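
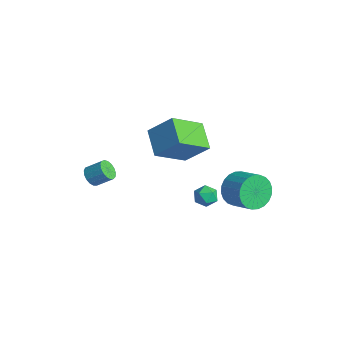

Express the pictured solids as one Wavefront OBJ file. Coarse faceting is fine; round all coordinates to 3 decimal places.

v -3.507 -3.211 -1.211
v -2.995 -3.371 -1.459
v -2.502 -2.728 -0.856
v -3.013 -2.569 -0.609
v -3.083 -3.155 -1.618
v -2.59 -2.512 -1.015
v -3.267 -2.952 -1.684
v -2.774 -2.309 -1.081
v -3.507 -2.808 -1.642
v -3.014 -2.165 -1.039
v -3.746 -2.756 -1.501
v -3.253 -2.114 -0.898
v -3.93 -2.809 -1.294
v -3.437 -2.166 -0.691
v -4.018 -2.954 -1.068
v -3.525 -2.311 -0.465
v -3.988 -3.158 -0.875
v -3.495 -2.515 -0.272
v -3.848 -3.374 -0.759
v -3.355 -2.731 -0.156
v -3.63 -3.553 -0.747
v -3.137 -2.91 -0.144
v -3.383 -3.654 -0.841
v -2.89 -3.011 -0.238
v -3.165 -3.653 -1.02
v -2.672 -3.01 -0.417
v -3.025 -3.551 -1.243
v -2.532 -2.908 -0.64
v 2.134 1.503 0.21
v 2.565 1.043 -0.514
v 3.778 1.297 0.047
v 3.346 1.757 0.77
v 2.553 1.393 -0.647
v 3.766 1.647 -0.086
v 2.477 1.76 -0.649
v 3.69 2.014 -0.088
v 2.349 2.087 -0.521
v 3.562 2.341 0.04
v 2.188 2.326 -0.281
v 3.401 2.58 0.28
v 2.019 2.44 0.033
v 3.232 2.694 0.594
v 1.867 2.411 0.374
v 3.08 2.664 0.935
v 1.756 2.243 0.69
v 2.969 2.497 1.251
v 1.702 1.963 0.933
v 2.915 2.217 1.494
v 1.714 1.613 1.066
v 2.927 1.867 1.627
v 1.79 1.246 1.068
v 3.003 1.5 1.629
v 1.918 0.919 0.94
v 3.131 1.173 1.501
v 2.079 0.68 0.7
v 3.292 0.934 1.261
v 2.248 0.566 0.386
v 3.461 0.82 0.947
v 2.4 0.596 0.045
v 3.613 0.849 0.606
v 2.511 0.763 -0.271
v 3.724 1.017 0.29
v -0.568 1.764 -2.787
v 0.016 1.697 -2.481
v -0.976 0.983 -2.179
v -0.392 0.916 -1.873
v -0.756 1.461 -1.777
v -0.504 1.944 -2.153
v -0.456 0.736 -2.507
v -0.204 1.219 -2.883
v 0.085 1.062 -2.308
v -0.1 1.51 -1.857
v -0.86 1.17 -2.803
v -1.045 1.618 -2.352
v -0.871 0.043 2.424
v -0.741 -1.629 3.569
v -0.066 0.886 3.564
v 0.064 -0.785 4.708
v 0.456 -0.315 1.752
v 0.586 -1.986 2.896
v 1.261 0.529 2.891
v 1.391 -1.143 4.036
f 2 1 5
f 2 5 3
f 3 5 6
f 3 6 4
f 5 1 7
f 5 7 6
f 6 7 8
f 6 8 4
f 7 1 9
f 7 9 8
f 8 9 10
f 8 10 4
f 9 1 11
f 9 11 10
f 10 11 12
f 10 12 4
f 11 1 13
f 11 13 12
f 12 13 14
f 12 14 4
f 13 1 15
f 13 15 14
f 14 15 16
f 14 16 4
f 15 1 17
f 15 17 16
f 16 17 18
f 16 18 4
f 17 1 19
f 17 19 18
f 18 19 20
f 18 20 4
f 19 1 21
f 19 21 20
f 20 21 22
f 20 22 4
f 21 1 23
f 21 23 22
f 22 23 24
f 22 24 4
f 23 1 25
f 23 25 24
f 24 25 26
f 24 26 4
f 25 1 27
f 25 27 26
f 26 27 28
f 26 28 4
f 27 1 2
f 27 2 28
f 28 2 3
f 28 3 4
f 30 29 33
f 30 33 31
f 31 33 34
f 31 34 32
f 33 29 35
f 33 35 34
f 34 35 36
f 34 36 32
f 35 29 37
f 35 37 36
f 36 37 38
f 36 38 32
f 37 29 39
f 37 39 38
f 38 39 40
f 38 40 32
f 39 29 41
f 39 41 40
f 40 41 42
f 40 42 32
f 41 29 43
f 41 43 42
f 42 43 44
f 42 44 32
f 43 29 45
f 43 45 44
f 44 45 46
f 44 46 32
f 45 29 47
f 45 47 46
f 46 47 48
f 46 48 32
f 47 29 49
f 47 49 48
f 48 49 50
f 48 50 32
f 49 29 51
f 49 51 50
f 50 51 52
f 50 52 32
f 51 29 53
f 51 53 52
f 52 53 54
f 52 54 32
f 53 29 55
f 53 55 54
f 54 55 56
f 54 56 32
f 55 29 57
f 55 57 56
f 56 57 58
f 56 58 32
f 57 29 59
f 57 59 58
f 58 59 60
f 58 60 32
f 59 29 61
f 59 61 60
f 60 61 62
f 60 62 32
f 61 29 30
f 61 30 62
f 62 30 31
f 62 31 32
f 63 74 68
f 63 68 64
f 63 64 70
f 63 70 73
f 63 73 74
f 64 68 72
f 68 74 67
f 74 73 65
f 73 70 69
f 70 64 71
f 66 72 67
f 66 67 65
f 66 65 69
f 66 69 71
f 66 71 72
f 67 72 68
f 65 67 74
f 69 65 73
f 71 69 70
f 72 71 64
f 76 78 75
f 79 76 75
f 75 78 77
f 77 79 75
f 76 82 78
f 80 76 79
f 80 82 76
f 78 82 77
f 81 79 77
f 77 82 81
f 81 80 79
f 82 80 81



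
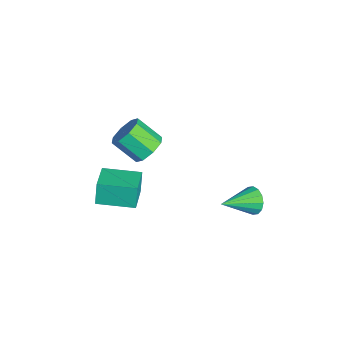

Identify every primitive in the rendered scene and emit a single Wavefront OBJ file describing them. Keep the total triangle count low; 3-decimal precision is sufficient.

v 0.285 4.563 -0.352
v 0.524 4.917 0.252
v 0.895 3.017 0.312
v 0.165 4.811 0.335
v -0.161 4.639 0.233
v -0.368 4.446 -0.025
v -0.4 4.285 -0.371
v -0.248 4.198 -0.712
v 0.046 4.209 -0.957
v 0.405 4.315 -1.039
v 0.732 4.488 -0.937
v 0.939 4.68 -0.679
v 0.971 4.842 -0.333
v 0.819 4.928 0.008
v -1.239 -2.069 0.006
v -1.551 -1.943 1.127
v -0.764 -0.334 -0.056
v -1.076 -0.208 1.065
v 0.216 -2.452 0.455
v -0.096 -2.326 1.576
v 0.691 -0.717 0.393
v 0.379 -0.591 1.514
v -0.835 0.085 3.012
v -0.439 -0.535 2.606
v -1.009 -1.525 3.563
v -1.405 -0.905 3.968
v -0.083 -0.283 3.079
v -0.653 -1.273 4.035
v -0.168 0.184 3.512
v -0.737 -0.806 4.469
v -0.643 0.594 3.652
v -1.213 -0.397 4.609
v -1.231 0.705 3.417
v -1.801 -0.285 4.374
v -1.587 0.453 2.945
v -2.157 -0.537 3.901
v -1.503 -0.014 2.511
v -2.072 -1.004 3.468
v -1.027 -0.423 2.371
v -1.597 -1.414 3.328
f 2 1 4
f 2 4 3
f 4 1 5
f 4 5 3
f 5 1 6
f 5 6 3
f 6 1 7
f 6 7 3
f 7 1 8
f 7 8 3
f 8 1 9
f 8 9 3
f 9 1 10
f 9 10 3
f 10 1 11
f 10 11 3
f 11 1 12
f 11 12 3
f 12 1 13
f 12 13 3
f 13 1 14
f 13 14 3
f 14 1 2
f 14 2 3
f 16 18 15
f 19 16 15
f 15 18 17
f 17 19 15
f 16 22 18
f 20 16 19
f 20 22 16
f 18 22 17
f 21 19 17
f 17 22 21
f 21 20 19
f 22 20 21
f 24 23 27
f 24 27 25
f 25 27 28
f 25 28 26
f 27 23 29
f 27 29 28
f 28 29 30
f 28 30 26
f 29 23 31
f 29 31 30
f 30 31 32
f 30 32 26
f 31 23 33
f 31 33 32
f 32 33 34
f 32 34 26
f 33 23 35
f 33 35 34
f 34 35 36
f 34 36 26
f 35 23 37
f 35 37 36
f 36 37 38
f 36 38 26
f 37 23 39
f 37 39 38
f 38 39 40
f 38 40 26
f 39 23 24
f 39 24 40
f 40 24 25
f 40 25 26



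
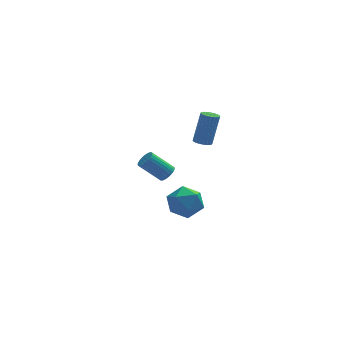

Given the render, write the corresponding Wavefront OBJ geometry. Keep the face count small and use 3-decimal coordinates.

v -2.112 -0.399 0.687
v -1.693 -0.352 1.114
v -2.91 -0.134 2.281
v -3.328 -0.181 1.853
v -1.716 -0.129 1.048
v -2.933 0.09 2.215
v -1.8 0.054 0.927
v -3.017 0.272 2.094
v -1.931 0.167 0.769
v -3.147 0.385 1.936
v -2.089 0.194 0.599
v -3.306 0.412 1.766
v -2.251 0.131 0.442
v -3.468 0.349 1.609
v -2.391 -0.013 0.322
v -3.608 0.205 1.489
v -2.49 -0.216 0.258
v -3.706 0.003 1.425
v -2.53 -0.446 0.259
v -3.747 -0.228 1.426
v -2.507 -0.67 0.325
v -3.724 -0.451 1.492
v -2.423 -0.852 0.446
v -3.64 -0.634 1.613
v -2.293 -0.965 0.604
v -3.509 -0.747 1.771
v -2.134 -0.992 0.774
v -3.351 -0.774 1.941
v -1.972 -0.929 0.931
v -3.189 -0.711 2.098
v -1.832 -0.785 1.051
v -3.049 -0.567 2.218
v -1.734 -0.583 1.115
v -2.95 -0.364 2.282
v -0.059 0.099 2.788
v 0.482 0.023 2.666
v 0.98 0.444 4.609
v 0.439 0.521 4.732
v 0.459 0.236 2.626
v 0.957 0.657 4.569
v 0.357 0.429 2.61
v 0.856 0.85 4.553
v 0.192 0.571 2.622
v 0.69 0.993 4.565
v -0.012 0.642 2.658
v 0.487 1.063 4.602
v -0.222 0.63 2.715
v 0.276 1.051 4.658
v -0.408 0.537 2.783
v 0.09 0.959 4.726
v -0.541 0.378 2.852
v -0.042 0.799 4.795
v -0.6 0.176 2.911
v -0.102 0.597 4.854
v -0.577 -0.037 2.951
v -0.079 0.384 4.894
v -0.476 -0.23 2.967
v 0.023 0.191 4.91
v -0.31 -0.373 2.955
v 0.188 0.049 4.898
v -0.107 -0.443 2.918
v 0.392 -0.022 4.862
v 0.104 -0.431 2.862
v 0.602 -0.01 4.805
v 0.29 -0.339 2.794
v 0.788 0.083 4.737
v 0.422 -0.179 2.725
v 0.921 0.242 4.668
v -0.736 3.519 -3.614
v -0.053 2.875 -4.41
v -1.327 1.825 -2.75
v -0.644 1.181 -3.546
v -0.099 1.876 -2.689
v 0.266 2.922 -3.222
v -1.646 1.778 -3.938
v -1.281 2.824 -4.471
v -0.616 1.799 -4.609
v 0.34 1.859 -3.837
v -1.72 2.841 -3.323
v -0.764 2.901 -2.551
f 2 1 5
f 2 5 3
f 3 5 6
f 3 6 4
f 5 1 7
f 5 7 6
f 6 7 8
f 6 8 4
f 7 1 9
f 7 9 8
f 8 9 10
f 8 10 4
f 9 1 11
f 9 11 10
f 10 11 12
f 10 12 4
f 11 1 13
f 11 13 12
f 12 13 14
f 12 14 4
f 13 1 15
f 13 15 14
f 14 15 16
f 14 16 4
f 15 1 17
f 15 17 16
f 16 17 18
f 16 18 4
f 17 1 19
f 17 19 18
f 18 19 20
f 18 20 4
f 19 1 21
f 19 21 20
f 20 21 22
f 20 22 4
f 21 1 23
f 21 23 22
f 22 23 24
f 22 24 4
f 23 1 25
f 23 25 24
f 24 25 26
f 24 26 4
f 25 1 27
f 25 27 26
f 26 27 28
f 26 28 4
f 27 1 29
f 27 29 28
f 28 29 30
f 28 30 4
f 29 1 31
f 29 31 30
f 30 31 32
f 30 32 4
f 31 1 33
f 31 33 32
f 32 33 34
f 32 34 4
f 33 1 2
f 33 2 34
f 34 2 3
f 34 3 4
f 36 35 39
f 36 39 37
f 37 39 40
f 37 40 38
f 39 35 41
f 39 41 40
f 40 41 42
f 40 42 38
f 41 35 43
f 41 43 42
f 42 43 44
f 42 44 38
f 43 35 45
f 43 45 44
f 44 45 46
f 44 46 38
f 45 35 47
f 45 47 46
f 46 47 48
f 46 48 38
f 47 35 49
f 47 49 48
f 48 49 50
f 48 50 38
f 49 35 51
f 49 51 50
f 50 51 52
f 50 52 38
f 51 35 53
f 51 53 52
f 52 53 54
f 52 54 38
f 53 35 55
f 53 55 54
f 54 55 56
f 54 56 38
f 55 35 57
f 55 57 56
f 56 57 58
f 56 58 38
f 57 35 59
f 57 59 58
f 58 59 60
f 58 60 38
f 59 35 61
f 59 61 60
f 60 61 62
f 60 62 38
f 61 35 63
f 61 63 62
f 62 63 64
f 62 64 38
f 63 35 65
f 63 65 64
f 64 65 66
f 64 66 38
f 65 35 67
f 65 67 66
f 66 67 68
f 66 68 38
f 67 35 36
f 67 36 68
f 68 36 37
f 68 37 38
f 69 80 74
f 69 74 70
f 69 70 76
f 69 76 79
f 69 79 80
f 70 74 78
f 74 80 73
f 80 79 71
f 79 76 75
f 76 70 77
f 72 78 73
f 72 73 71
f 72 71 75
f 72 75 77
f 72 77 78
f 73 78 74
f 71 73 80
f 75 71 79
f 77 75 76
f 78 77 70



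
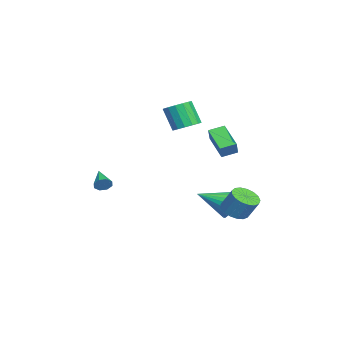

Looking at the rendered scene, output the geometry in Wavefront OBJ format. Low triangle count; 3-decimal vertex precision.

v -1.492 -3.58 -1.884
v -1.265 -3.778 -1.447
v -2.728 -3.88 -1.376
v -1.347 -3.382 -1.414
v -1.514 -3.103 -1.656
v -1.668 -3.103 -2.031
v -1.718 -3.383 -2.32
v -1.636 -3.779 -2.354
v -1.47 -4.058 -2.112
v -1.316 -4.058 -1.737
v -3.09 0.817 1.789
v -2.415 1.106 2.155
v -2.935 0.571 3.536
v -3.61 0.283 3.171
v -2.695 1.425 2.173
v -3.215 0.89 3.555
v -3.08 1.581 2.088
v -3.6 1.046 3.47
v -3.469 1.532 1.923
v -3.988 0.998 3.305
v -3.755 1.292 1.723
v -4.275 0.758 3.104
v -3.864 0.925 1.54
v -4.384 0.39 2.921
v -3.765 0.529 1.424
v -4.285 -0.006 2.805
v -3.485 0.21 1.405
v -4.005 -0.325 2.787
v -3.1 0.054 1.49
v -3.62 -0.481 2.872
v -2.712 0.102 1.655
v -3.231 -0.432 3.037
v -2.425 0.342 1.856
v -2.945 -0.192 3.237
v -2.316 0.71 2.039
v -2.836 0.175 3.42
v -1.073 3.145 -3.127
v -0.497 2.842 -3.833
v -1.007 1.375 -2.313
v -0.221 2.987 -3.541
v -0.114 3.163 -3.167
v -0.196 3.335 -2.785
v -0.452 3.47 -2.47
v -0.831 3.541 -2.286
v -1.258 3.533 -2.269
v -1.648 3.449 -2.421
v -1.924 3.304 -2.714
v -2.032 3.128 -3.088
v -1.949 2.955 -3.47
v -1.693 2.82 -3.784
v -1.314 2.75 -3.968
v -0.887 2.757 -3.985
v 3.281 2.594 2.1
v 2.001 2.01 2.862
v 3.049 3.41 2.335
v 1.769 2.826 3.098
v 3.771 2.514 2.862
v 2.491 1.93 3.625
v 3.539 3.33 3.098
v 2.259 2.746 3.86
v 0.759 3.316 -2.708
v 1.527 3.417 -2.976
v 1.849 3.984 -1.84
v 1.081 3.884 -1.572
v 1.345 3.745 -3.089
v 1.667 4.313 -1.953
v 1.028 3.976 -3.114
v 1.35 4.543 -1.978
v 0.65 4.055 -3.046
v 0.972 4.623 -1.91
v 0.296 3.965 -2.901
v 0.619 4.533 -1.765
v 0.049 3.727 -2.712
v 0.371 4.294 -1.576
v -0.036 3.394 -2.521
v 0.286 3.961 -1.386
v 0.062 3.043 -2.374
v 0.384 3.611 -1.238
v 0.319 2.756 -2.303
v 0.641 3.323 -1.167
v 0.677 2.596 -2.325
v 0.999 3.164 -1.189
v 1.053 2.601 -2.434
v 1.375 3.169 -1.298
v 1.363 2.771 -2.607
v 1.685 3.338 -1.471
v 1.534 3.065 -2.802
v 1.856 3.632 -1.666
f 2 1 4
f 2 4 3
f 4 1 5
f 4 5 3
f 5 1 6
f 5 6 3
f 6 1 7
f 6 7 3
f 7 1 8
f 7 8 3
f 8 1 9
f 8 9 3
f 9 1 10
f 9 10 3
f 10 1 2
f 10 2 3
f 12 11 15
f 12 15 13
f 13 15 16
f 13 16 14
f 15 11 17
f 15 17 16
f 16 17 18
f 16 18 14
f 17 11 19
f 17 19 18
f 18 19 20
f 18 20 14
f 19 11 21
f 19 21 20
f 20 21 22
f 20 22 14
f 21 11 23
f 21 23 22
f 22 23 24
f 22 24 14
f 23 11 25
f 23 25 24
f 24 25 26
f 24 26 14
f 25 11 27
f 25 27 26
f 26 27 28
f 26 28 14
f 27 11 29
f 27 29 28
f 28 29 30
f 28 30 14
f 29 11 31
f 29 31 30
f 30 31 32
f 30 32 14
f 31 11 33
f 31 33 32
f 32 33 34
f 32 34 14
f 33 11 35
f 33 35 34
f 34 35 36
f 34 36 14
f 35 11 12
f 35 12 36
f 36 12 13
f 36 13 14
f 38 37 40
f 38 40 39
f 40 37 41
f 40 41 39
f 41 37 42
f 41 42 39
f 42 37 43
f 42 43 39
f 43 37 44
f 43 44 39
f 44 37 45
f 44 45 39
f 45 37 46
f 45 46 39
f 46 37 47
f 46 47 39
f 47 37 48
f 47 48 39
f 48 37 49
f 48 49 39
f 49 37 50
f 49 50 39
f 50 37 51
f 50 51 39
f 51 37 52
f 51 52 39
f 52 37 38
f 52 38 39
f 54 56 53
f 57 54 53
f 53 56 55
f 55 57 53
f 54 60 56
f 58 54 57
f 58 60 54
f 56 60 55
f 59 57 55
f 55 60 59
f 59 58 57
f 60 58 59
f 62 61 65
f 62 65 63
f 63 65 66
f 63 66 64
f 65 61 67
f 65 67 66
f 66 67 68
f 66 68 64
f 67 61 69
f 67 69 68
f 68 69 70
f 68 70 64
f 69 61 71
f 69 71 70
f 70 71 72
f 70 72 64
f 71 61 73
f 71 73 72
f 72 73 74
f 72 74 64
f 73 61 75
f 73 75 74
f 74 75 76
f 74 76 64
f 75 61 77
f 75 77 76
f 76 77 78
f 76 78 64
f 77 61 79
f 77 79 78
f 78 79 80
f 78 80 64
f 79 61 81
f 79 81 80
f 80 81 82
f 80 82 64
f 81 61 83
f 81 83 82
f 82 83 84
f 82 84 64
f 83 61 85
f 83 85 84
f 84 85 86
f 84 86 64
f 85 61 87
f 85 87 86
f 86 87 88
f 86 88 64
f 87 61 62
f 87 62 88
f 88 62 63
f 88 63 64



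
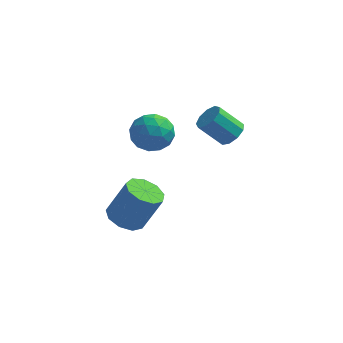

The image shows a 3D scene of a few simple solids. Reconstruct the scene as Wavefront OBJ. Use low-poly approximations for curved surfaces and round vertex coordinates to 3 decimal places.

v -0.207 1.738 -1.405
v 0.248 1.238 -0.493
v -1.648 0.602 -1.307
v -1.193 0.102 -0.395
v -1.58 1.168 -0.325
v -0.689 1.87 -0.386
v -0.711 -0.03 -1.414
v 0.18 0.672 -1.475
v -0.063 0.146 -0.499
v -0.6 0.886 0.175
v -0.8 0.954 -1.975
v -1.337 1.694 -1.301
v 0.147 1.588 -0.958
v -1.547 0.252 -0.842
v -1.775 0.879 -0.801
v -1.507 0.585 -0.265
v -0.404 1.959 -0.895
v -0.136 1.665 -0.358
v -1.211 1.624 -0.26
v -1.264 0.175 -1.442
v -0.996 -0.119 -0.905
v 0.107 1.255 -1.535
v 0.375 0.961 -0.999
v -0.189 0.216 -1.54
v 0.232 0.652 -0.425
v -0.615 -0.015 -0.367
v -0.332 -0.093 -0.966
v 0.192 0.319 -1.002
v -0.084 1.087 -0.029
v -0.931 0.419 0.029
v -1.158 1.046 0.07
v -0.635 1.458 0.034
v -0.266 0.445 -0.032
v -0.469 1.421 -1.829
v -1.316 0.753 -1.771
v -0.765 0.382 -1.834
v -0.242 0.794 -1.87
v -0.785 1.855 -1.433
v -1.632 1.188 -1.375
v -1.592 1.521 -0.798
v -1.068 1.933 -0.834
v -1.134 1.395 -1.768
v -1.014 -4.007 -2.999
v -0.514 -4.828 -3.129
v 0.375 -4.573 -1.31
v -0.126 -3.753 -1.181
v -0.171 -4.313 -3.368
v 0.718 -4.058 -1.55
v -0.223 -3.655 -3.435
v 0.666 -3.4 -1.617
v -0.645 -3.162 -3.298
v 0.243 -2.907 -1.479
v -1.24 -3.064 -3.021
v -0.352 -2.81 -1.202
v -1.729 -3.408 -2.734
v -0.841 -3.153 -0.915
v -1.884 -4.032 -2.571
v -0.996 -3.778 -0.752
v -1.632 -4.645 -2.608
v -0.743 -4.39 -0.79
v -1.091 -4.959 -2.829
v -0.202 -4.704 -1.01
v 2.929 1.958 -1.308
v 3.425 2.276 -0.797
v 2.288 2.159 0.379
v 1.791 1.842 -0.132
v 3.139 2.658 -1.035
v 2.002 2.541 0.141
v 2.755 2.713 -1.401
v 1.618 2.596 -0.225
v 2.452 2.415 -1.724
v 1.315 2.298 -0.548
v 2.372 1.903 -1.852
v 1.235 1.786 -0.676
v 2.553 1.417 -1.725
v 1.415 1.3 -0.549
v 2.909 1.185 -1.404
v 1.772 1.068 -0.228
v 3.275 1.314 -1.037
v 2.137 1.197 0.139
v 3.478 1.745 -0.797
v 2.341 1.628 0.378
f 1 38 17
f 38 12 41
f 17 41 6
f 38 41 17
f 1 17 13
f 17 6 18
f 13 18 2
f 17 18 13
f 1 13 22
f 13 2 23
f 22 23 8
f 13 23 22
f 1 22 34
f 22 8 37
f 34 37 11
f 22 37 34
f 1 34 38
f 34 11 42
f 38 42 12
f 34 42 38
f 2 18 29
f 18 6 32
f 29 32 10
f 18 32 29
f 6 41 19
f 41 12 40
f 19 40 5
f 41 40 19
f 12 42 39
f 42 11 35
f 39 35 3
f 42 35 39
f 11 37 36
f 37 8 24
f 36 24 7
f 37 24 36
f 8 23 28
f 23 2 25
f 28 25 9
f 23 25 28
f 4 30 16
f 30 10 31
f 16 31 5
f 30 31 16
f 4 16 14
f 16 5 15
f 14 15 3
f 16 15 14
f 4 14 21
f 14 3 20
f 21 20 7
f 14 20 21
f 4 21 26
f 21 7 27
f 26 27 9
f 21 27 26
f 4 26 30
f 26 9 33
f 30 33 10
f 26 33 30
f 5 31 19
f 31 10 32
f 19 32 6
f 31 32 19
f 3 15 39
f 15 5 40
f 39 40 12
f 15 40 39
f 7 20 36
f 20 3 35
f 36 35 11
f 20 35 36
f 9 27 28
f 27 7 24
f 28 24 8
f 27 24 28
f 10 33 29
f 33 9 25
f 29 25 2
f 33 25 29
f 44 43 47
f 44 47 45
f 45 47 48
f 45 48 46
f 47 43 49
f 47 49 48
f 48 49 50
f 48 50 46
f 49 43 51
f 49 51 50
f 50 51 52
f 50 52 46
f 51 43 53
f 51 53 52
f 52 53 54
f 52 54 46
f 53 43 55
f 53 55 54
f 54 55 56
f 54 56 46
f 55 43 57
f 55 57 56
f 56 57 58
f 56 58 46
f 57 43 59
f 57 59 58
f 58 59 60
f 58 60 46
f 59 43 61
f 59 61 60
f 60 61 62
f 60 62 46
f 61 43 44
f 61 44 62
f 62 44 45
f 62 45 46
f 64 63 67
f 64 67 65
f 65 67 68
f 65 68 66
f 67 63 69
f 67 69 68
f 68 69 70
f 68 70 66
f 69 63 71
f 69 71 70
f 70 71 72
f 70 72 66
f 71 63 73
f 71 73 72
f 72 73 74
f 72 74 66
f 73 63 75
f 73 75 74
f 74 75 76
f 74 76 66
f 75 63 77
f 75 77 76
f 76 77 78
f 76 78 66
f 77 63 79
f 77 79 78
f 78 79 80
f 78 80 66
f 79 63 81
f 79 81 80
f 80 81 82
f 80 82 66
f 81 63 64
f 81 64 82
f 82 64 65
f 82 65 66



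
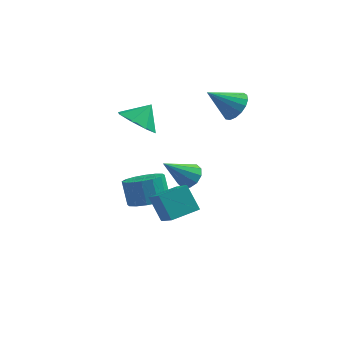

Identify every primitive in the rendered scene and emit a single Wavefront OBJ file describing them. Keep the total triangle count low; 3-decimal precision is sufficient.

v -0.02 -1.222 -2
v 0.378 -1.735 -1.969
v -0.98 -1.898 -0.84
v 0.506 -1.462 -1.704
v 0.434 -1.097 -1.552
v 0.187 -0.78 -1.571
v -0.138 -0.632 -1.754
v -0.419 -0.71 -2.031
v -0.547 -0.983 -2.296
v -0.474 -1.348 -2.448
v -0.228 -1.664 -2.429
v 0.098 -1.812 -2.246
v -2.093 -1.655 1.318
v -1.559 -2.398 1.534
v -1.607 -1.085 2.082
v -1.259 -1.981 1.031
v -1.447 -1.372 0.696
v -2.013 -0.93 0.726
v -2.626 -0.912 1.102
v -2.927 -1.33 1.605
v -2.738 -1.938 1.94
v -2.172 -2.381 1.91
v -1.817 -0.765 -4.236
v -0.949 -0.569 -4.047
v -1.294 -0.059 -2.994
v -2.163 -0.255 -3.184
v -1.11 -0.194 -4.282
v -1.456 0.316 -3.229
v -1.461 0.028 -4.504
v -1.806 0.539 -3.451
v -1.907 0.038 -4.655
v -2.252 0.548 -3.602
v -2.329 -0.168 -4.694
v -2.674 0.343 -3.641
v -2.614 -0.534 -4.61
v -2.959 -0.023 -3.557
v -2.686 -0.961 -4.426
v -3.031 -0.451 -3.373
v -2.524 -1.336 -4.191
v -2.87 -0.826 -3.138
v -2.174 -1.559 -3.969
v -2.519 -1.048 -2.916
v -1.728 -1.568 -3.818
v -2.073 -1.058 -2.765
v -1.306 -1.363 -3.779
v -1.651 -0.852 -2.726
v -1.021 -0.997 -3.863
v -1.366 -0.486 -2.81
v 1.446 1.152 0.824
v 1.936 0.709 1.22
v 0.314 0.768 1.796
v 1.964 1.038 1.382
v 1.873 1.394 1.417
v 1.685 1.694 1.316
v 1.441 1.87 1.102
v 1.199 1.881 0.824
v 1.013 1.725 0.547
v 0.927 1.438 0.333
v 0.959 1.085 0.231
v 1.103 0.747 0.265
v 1.325 0.502 0.428
v 1.575 0.406 0.681
v 1.795 0.481 0.967
v -1.32 -3.149 -2.002
v -0.679 -4.277 -0.935
v -0.343 -2.397 -1.794
v 0.298 -3.526 -0.728
v -0.698 -3.694 -2.952
v -0.057 -4.823 -1.886
v 0.279 -2.943 -2.745
v 0.92 -4.071 -1.678
f 2 1 4
f 2 4 3
f 4 1 5
f 4 5 3
f 5 1 6
f 5 6 3
f 6 1 7
f 6 7 3
f 7 1 8
f 7 8 3
f 8 1 9
f 8 9 3
f 9 1 10
f 9 10 3
f 10 1 11
f 10 11 3
f 11 1 12
f 11 12 3
f 12 1 2
f 12 2 3
f 14 13 16
f 14 16 15
f 16 13 17
f 16 17 15
f 17 13 18
f 17 18 15
f 18 13 19
f 18 19 15
f 19 13 20
f 19 20 15
f 20 13 21
f 20 21 15
f 21 13 22
f 21 22 15
f 22 13 14
f 22 14 15
f 24 23 27
f 24 27 25
f 25 27 28
f 25 28 26
f 27 23 29
f 27 29 28
f 28 29 30
f 28 30 26
f 29 23 31
f 29 31 30
f 30 31 32
f 30 32 26
f 31 23 33
f 31 33 32
f 32 33 34
f 32 34 26
f 33 23 35
f 33 35 34
f 34 35 36
f 34 36 26
f 35 23 37
f 35 37 36
f 36 37 38
f 36 38 26
f 37 23 39
f 37 39 38
f 38 39 40
f 38 40 26
f 39 23 41
f 39 41 40
f 40 41 42
f 40 42 26
f 41 23 43
f 41 43 42
f 42 43 44
f 42 44 26
f 43 23 45
f 43 45 44
f 44 45 46
f 44 46 26
f 45 23 47
f 45 47 46
f 46 47 48
f 46 48 26
f 47 23 24
f 47 24 48
f 48 24 25
f 48 25 26
f 50 49 52
f 50 52 51
f 52 49 53
f 52 53 51
f 53 49 54
f 53 54 51
f 54 49 55
f 54 55 51
f 55 49 56
f 55 56 51
f 56 49 57
f 56 57 51
f 57 49 58
f 57 58 51
f 58 49 59
f 58 59 51
f 59 49 60
f 59 60 51
f 60 49 61
f 60 61 51
f 61 49 62
f 61 62 51
f 62 49 63
f 62 63 51
f 63 49 50
f 63 50 51
f 65 67 64
f 68 65 64
f 64 67 66
f 66 68 64
f 65 71 67
f 69 65 68
f 69 71 65
f 67 71 66
f 70 68 66
f 66 71 70
f 70 69 68
f 71 69 70



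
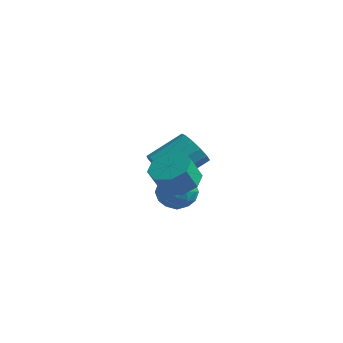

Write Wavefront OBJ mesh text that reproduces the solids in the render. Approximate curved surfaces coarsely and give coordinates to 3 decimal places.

v 0.17 -1.745 -1.516
v 1.129 -1.879 -1.463
v 0.989 -2.449 -0.37
v 0.03 -2.315 -0.424
v 0.915 -1.238 -1.156
v 0.774 -1.808 -0.064
v 0.264 -0.894 -1.06
v 0.124 -1.464 0.032
v -0.442 -1.048 -1.232
v -0.582 -1.618 -0.139
v -0.789 -1.611 -1.57
v -0.929 -2.181 -0.477
v -0.574 -2.252 -1.876
v -0.715 -2.822 -0.784
v 0.076 -2.596 -1.972
v -0.064 -3.166 -0.88
v 0.782 -2.442 -1.801
v 0.642 -3.012 -0.708
v -1 0.285 -2.909
v -0.638 -0.249 -2.188
v -1.082 -0.991 -3.812
v -0.72 -1.525 -3.091
v -1.61 -1.153 -3.018
v -1.56 -0.365 -2.46
v -0.16 -0.875 -3.54
v -0.11 -0.087 -2.982
v -0.119 -0.966 -2.578
v -1.015 -1.138 -2.255
v -0.705 -0.102 -3.745
v -1.601 -0.274 -3.422
v -0.812 0.13 -2.469
v -0.908 -1.37 -3.531
v -1.431 -1.151 -3.488
v -1.218 -1.465 -3.064
v -1.354 0.062 -2.629
v -1.141 -0.252 -2.205
v -1.712 -0.783 -2.693
v -0.579 -0.988 -3.795
v -0.366 -1.302 -3.371
v -0.502 0.225 -2.936
v -0.289 -0.089 -2.512
v -0.008 -0.457 -3.307
v -0.294 -0.605 -2.275
v -0.342 -1.355 -2.806
v -0.013 -0.973 -3.069
v 0.016 -0.51 -2.741
v -0.821 -0.706 -2.085
v -0.869 -1.456 -2.616
v -1.392 -1.238 -2.573
v -1.362 -0.774 -2.245
v -0.516 -1.128 -2.314
v -0.851 0.216 -3.384
v -0.899 -0.534 -3.915
v -0.358 -0.466 -3.755
v -0.328 -0.002 -3.427
v -1.378 0.115 -3.194
v -1.426 -0.635 -3.725
v -1.736 -0.73 -3.259
v -1.707 -0.267 -2.931
v -1.204 -0.112 -3.686
v -3.569 1.783 -3.585
v -2.733 1.692 -4.088
v -1.955 3.245 -3.078
v -2.791 3.337 -2.575
v -3.051 2.039 -4.377
v -2.273 3.592 -3.366
v -3.533 2.305 -4.414
v -2.756 3.858 -3.404
v -4.027 2.405 -4.188
v -3.249 3.959 -3.178
v -4.376 2.308 -3.771
v -3.598 3.862 -2.761
v -4.468 2.044 -3.295
v -3.69 3.598 -2.284
v -4.275 1.698 -2.911
v -3.497 3.251 -1.9
v -3.857 1.378 -2.741
v -3.079 2.932 -1.73
v -3.349 1.187 -2.839
v -2.571 2.741 -1.828
v -2.91 1.186 -3.174
v -2.132 2.739 -2.164
v -2.68 1.374 -3.64
v -1.902 2.927 -2.629
f 2 1 5
f 2 5 3
f 3 5 6
f 3 6 4
f 5 1 7
f 5 7 6
f 6 7 8
f 6 8 4
f 7 1 9
f 7 9 8
f 8 9 10
f 8 10 4
f 9 1 11
f 9 11 10
f 10 11 12
f 10 12 4
f 11 1 13
f 11 13 12
f 12 13 14
f 12 14 4
f 13 1 15
f 13 15 14
f 14 15 16
f 14 16 4
f 15 1 17
f 15 17 16
f 16 17 18
f 16 18 4
f 17 1 2
f 17 2 18
f 18 2 3
f 18 3 4
f 19 56 35
f 56 30 59
f 35 59 24
f 56 59 35
f 19 35 31
f 35 24 36
f 31 36 20
f 35 36 31
f 19 31 40
f 31 20 41
f 40 41 26
f 31 41 40
f 19 40 52
f 40 26 55
f 52 55 29
f 40 55 52
f 19 52 56
f 52 29 60
f 56 60 30
f 52 60 56
f 20 36 47
f 36 24 50
f 47 50 28
f 36 50 47
f 24 59 37
f 59 30 58
f 37 58 23
f 59 58 37
f 30 60 57
f 60 29 53
f 57 53 21
f 60 53 57
f 29 55 54
f 55 26 42
f 54 42 25
f 55 42 54
f 26 41 46
f 41 20 43
f 46 43 27
f 41 43 46
f 22 48 34
f 48 28 49
f 34 49 23
f 48 49 34
f 22 34 32
f 34 23 33
f 32 33 21
f 34 33 32
f 22 32 39
f 32 21 38
f 39 38 25
f 32 38 39
f 22 39 44
f 39 25 45
f 44 45 27
f 39 45 44
f 22 44 48
f 44 27 51
f 48 51 28
f 44 51 48
f 23 49 37
f 49 28 50
f 37 50 24
f 49 50 37
f 21 33 57
f 33 23 58
f 57 58 30
f 33 58 57
f 25 38 54
f 38 21 53
f 54 53 29
f 38 53 54
f 27 45 46
f 45 25 42
f 46 42 26
f 45 42 46
f 28 51 47
f 51 27 43
f 47 43 20
f 51 43 47
f 62 61 65
f 62 65 63
f 63 65 66
f 63 66 64
f 65 61 67
f 65 67 66
f 66 67 68
f 66 68 64
f 67 61 69
f 67 69 68
f 68 69 70
f 68 70 64
f 69 61 71
f 69 71 70
f 70 71 72
f 70 72 64
f 71 61 73
f 71 73 72
f 72 73 74
f 72 74 64
f 73 61 75
f 73 75 74
f 74 75 76
f 74 76 64
f 75 61 77
f 75 77 76
f 76 77 78
f 76 78 64
f 77 61 79
f 77 79 78
f 78 79 80
f 78 80 64
f 79 61 81
f 79 81 80
f 80 81 82
f 80 82 64
f 81 61 83
f 81 83 82
f 82 83 84
f 82 84 64
f 83 61 62
f 83 62 84
f 84 62 63
f 84 63 64



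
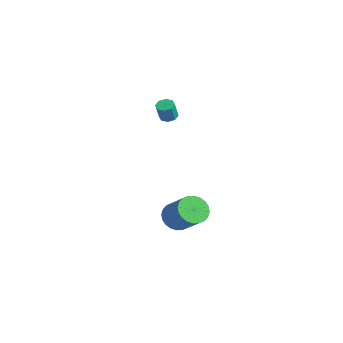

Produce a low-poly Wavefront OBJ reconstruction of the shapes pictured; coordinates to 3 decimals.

v -3.553 2.951 1.833
v -3.233 3.392 1.906
v -3.008 3.051 2.981
v -3.327 2.609 2.907
v -3.634 3.464 2.013
v -3.409 3.122 3.088
v -3.987 3.235 2.014
v -3.762 2.893 3.089
v -4.086 2.839 1.909
v -3.861 2.498 2.984
v -3.872 2.509 1.759
v -3.647 2.168 2.834
v -3.471 2.438 1.652
v -3.246 2.096 2.727
v -3.118 2.667 1.651
v -2.893 2.325 2.726
v -3.019 3.062 1.756
v -2.794 2.721 2.831
v 2.849 0.075 -1.927
v 3.464 0.057 -2.611
v 4.886 0.267 -1.337
v 4.271 0.285 -0.653
v 3.394 0.409 -2.589
v 4.815 0.618 -1.316
v 3.24 0.709 -2.467
v 4.661 0.919 -1.194
v 3.027 0.913 -2.263
v 4.448 1.123 -0.989
v 2.786 0.989 -2.007
v 4.208 1.199 -0.734
v 2.556 0.927 -1.739
v 3.977 1.136 -0.466
v 2.37 0.734 -1.5
v 3.791 0.944 -0.227
v 2.257 0.442 -1.326
v 3.678 0.651 -0.052
v 2.234 0.093 -1.243
v 3.656 0.303 0.031
v 2.305 -0.258 -1.264
v 3.726 -0.049 0.009
v 2.459 -0.559 -1.386
v 3.88 -0.349 -0.113
v 2.672 -0.763 -1.591
v 4.093 -0.553 -0.317
v 2.912 -0.839 -1.846
v 4.334 -0.629 -0.573
v 3.143 -0.776 -2.114
v 4.564 -0.567 -0.841
v 3.329 -0.584 -2.353
v 4.75 -0.374 -1.08
v 3.442 -0.291 -2.528
v 4.863 -0.082 -1.254
f 2 1 5
f 2 5 3
f 3 5 6
f 3 6 4
f 5 1 7
f 5 7 6
f 6 7 8
f 6 8 4
f 7 1 9
f 7 9 8
f 8 9 10
f 8 10 4
f 9 1 11
f 9 11 10
f 10 11 12
f 10 12 4
f 11 1 13
f 11 13 12
f 12 13 14
f 12 14 4
f 13 1 15
f 13 15 14
f 14 15 16
f 14 16 4
f 15 1 17
f 15 17 16
f 16 17 18
f 16 18 4
f 17 1 2
f 17 2 18
f 18 2 3
f 18 3 4
f 20 19 23
f 20 23 21
f 21 23 24
f 21 24 22
f 23 19 25
f 23 25 24
f 24 25 26
f 24 26 22
f 25 19 27
f 25 27 26
f 26 27 28
f 26 28 22
f 27 19 29
f 27 29 28
f 28 29 30
f 28 30 22
f 29 19 31
f 29 31 30
f 30 31 32
f 30 32 22
f 31 19 33
f 31 33 32
f 32 33 34
f 32 34 22
f 33 19 35
f 33 35 34
f 34 35 36
f 34 36 22
f 35 19 37
f 35 37 36
f 36 37 38
f 36 38 22
f 37 19 39
f 37 39 38
f 38 39 40
f 38 40 22
f 39 19 41
f 39 41 40
f 40 41 42
f 40 42 22
f 41 19 43
f 41 43 42
f 42 43 44
f 42 44 22
f 43 19 45
f 43 45 44
f 44 45 46
f 44 46 22
f 45 19 47
f 45 47 46
f 46 47 48
f 46 48 22
f 47 19 49
f 47 49 48
f 48 49 50
f 48 50 22
f 49 19 51
f 49 51 50
f 50 51 52
f 50 52 22
f 51 19 20
f 51 20 52
f 52 20 21
f 52 21 22



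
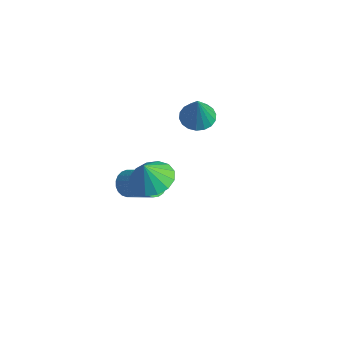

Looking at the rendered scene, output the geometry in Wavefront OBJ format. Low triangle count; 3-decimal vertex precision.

v -1.452 0.111 -3.88
v -1.147 -0.367 -4.131
v 0.137 0.011 -3.29
v -0.168 0.489 -3.04
v -1.094 -0.177 -4.297
v 0.189 0.201 -3.456
v -1.103 0.063 -4.391
v 0.18 0.441 -3.55
v -1.172 0.311 -4.396
v 0.111 0.689 -3.556
v -1.29 0.525 -4.313
v -0.007 0.903 -3.472
v -1.436 0.667 -4.155
v -0.152 1.045 -3.314
v -1.584 0.713 -3.949
v -0.301 1.091 -3.108
v -1.71 0.655 -3.731
v -0.426 1.033 -2.891
v -1.79 0.503 -3.539
v -0.507 0.881 -2.699
v -1.813 0.283 -3.406
v -0.529 0.661 -2.566
v -1.773 0.033 -3.356
v -0.489 0.411 -2.515
v -1.677 -0.203 -3.395
v -0.394 0.175 -2.555
v -1.542 -0.385 -3.519
v -0.259 -0.007 -2.678
v -1.392 -0.481 -3.705
v -0.109 -0.103 -2.864
v -1.252 -0.475 -3.922
v 0.031 -0.097 -3.081
v 2.785 -1.546 0.796
v 3.322 -2.176 0.56
v 2.795 -1.894 1.744
v 3.586 -1.838 0.681
v 3.636 -1.423 0.833
v 3.458 -1.04 0.975
v 3.099 -0.793 1.069
v 2.657 -0.748 1.09
v 2.249 -0.917 1.032
v 1.985 -1.254 0.911
v 1.935 -1.669 0.759
v 2.113 -2.052 0.617
v 2.471 -2.299 0.523
v 2.914 -2.344 0.502
v -1.217 3.181 -1.109
v -0.696 2.76 -1.374
v -0.743 2.839 0.369
v -0.553 3.046 -1.353
v -0.542 3.359 -1.285
v -0.664 3.637 -1.181
v -0.896 3.824 -1.064
v -1.192 3.884 -0.955
v -1.492 3.804 -0.877
v -1.738 3.602 -0.845
v -1.881 3.315 -0.865
v -1.892 3.003 -0.934
v -1.77 2.725 -1.037
v -1.538 2.538 -1.155
v -1.242 2.478 -1.264
v -0.942 2.557 -1.342
f 2 1 5
f 2 5 3
f 3 5 6
f 3 6 4
f 5 1 7
f 5 7 6
f 6 7 8
f 6 8 4
f 7 1 9
f 7 9 8
f 8 9 10
f 8 10 4
f 9 1 11
f 9 11 10
f 10 11 12
f 10 12 4
f 11 1 13
f 11 13 12
f 12 13 14
f 12 14 4
f 13 1 15
f 13 15 14
f 14 15 16
f 14 16 4
f 15 1 17
f 15 17 16
f 16 17 18
f 16 18 4
f 17 1 19
f 17 19 18
f 18 19 20
f 18 20 4
f 19 1 21
f 19 21 20
f 20 21 22
f 20 22 4
f 21 1 23
f 21 23 22
f 22 23 24
f 22 24 4
f 23 1 25
f 23 25 24
f 24 25 26
f 24 26 4
f 25 1 27
f 25 27 26
f 26 27 28
f 26 28 4
f 27 1 29
f 27 29 28
f 28 29 30
f 28 30 4
f 29 1 31
f 29 31 30
f 30 31 32
f 30 32 4
f 31 1 2
f 31 2 32
f 32 2 3
f 32 3 4
f 34 33 36
f 34 36 35
f 36 33 37
f 36 37 35
f 37 33 38
f 37 38 35
f 38 33 39
f 38 39 35
f 39 33 40
f 39 40 35
f 40 33 41
f 40 41 35
f 41 33 42
f 41 42 35
f 42 33 43
f 42 43 35
f 43 33 44
f 43 44 35
f 44 33 45
f 44 45 35
f 45 33 46
f 45 46 35
f 46 33 34
f 46 34 35
f 48 47 50
f 48 50 49
f 50 47 51
f 50 51 49
f 51 47 52
f 51 52 49
f 52 47 53
f 52 53 49
f 53 47 54
f 53 54 49
f 54 47 55
f 54 55 49
f 55 47 56
f 55 56 49
f 56 47 57
f 56 57 49
f 57 47 58
f 57 58 49
f 58 47 59
f 58 59 49
f 59 47 60
f 59 60 49
f 60 47 61
f 60 61 49
f 61 47 62
f 61 62 49
f 62 47 48
f 62 48 49



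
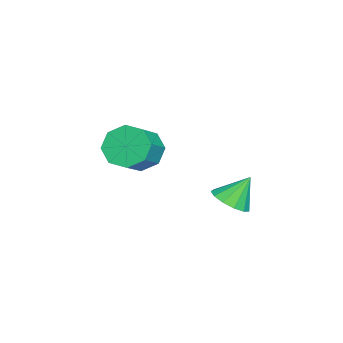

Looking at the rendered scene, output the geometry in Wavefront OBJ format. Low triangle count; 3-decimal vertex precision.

v -0.929 3.607 0.258
v -0.499 3.162 0.664
v -1.251 4.193 1.242
v -0.26 3.484 0.55
v -0.233 3.845 0.344
v -0.428 4.131 0.11
v -0.781 4.25 -0.077
v -1.181 4.165 -0.157
v -1.501 3.903 -0.106
v -1.64 3.546 0.061
v -1.552 3.209 0.291
v -1.267 2.999 0.51
v -0.875 2.981 0.649
v -4.419 -0.163 0.29
v -4.075 -0.686 -0.384
v -3.018 -0.919 0.335
v -3.361 -0.397 1.01
v -3.886 -0.011 -0.444
v -2.828 -0.244 0.276
v -4.008 0.575 -0.073
v -2.951 0.342 0.646
v -4.372 0.729 0.51
v -3.314 0.496 1.23
v -4.762 0.359 0.965
v -3.705 0.126 1.684
v -4.952 -0.316 1.024
v -3.894 -0.549 1.744
v -4.829 -0.902 0.654
v -3.772 -1.135 1.373
v -4.466 -1.056 0.07
v -3.408 -1.289 0.79
f 2 1 4
f 2 4 3
f 4 1 5
f 4 5 3
f 5 1 6
f 5 6 3
f 6 1 7
f 6 7 3
f 7 1 8
f 7 8 3
f 8 1 9
f 8 9 3
f 9 1 10
f 9 10 3
f 10 1 11
f 10 11 3
f 11 1 12
f 11 12 3
f 12 1 13
f 12 13 3
f 13 1 2
f 13 2 3
f 15 14 18
f 15 18 16
f 16 18 19
f 16 19 17
f 18 14 20
f 18 20 19
f 19 20 21
f 19 21 17
f 20 14 22
f 20 22 21
f 21 22 23
f 21 23 17
f 22 14 24
f 22 24 23
f 23 24 25
f 23 25 17
f 24 14 26
f 24 26 25
f 25 26 27
f 25 27 17
f 26 14 28
f 26 28 27
f 27 28 29
f 27 29 17
f 28 14 30
f 28 30 29
f 29 30 31
f 29 31 17
f 30 14 15
f 30 15 31
f 31 15 16
f 31 16 17



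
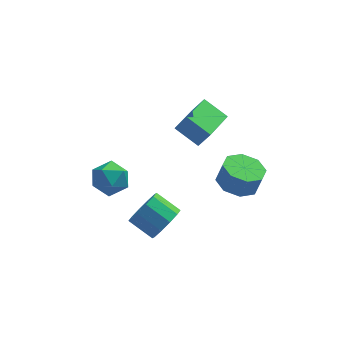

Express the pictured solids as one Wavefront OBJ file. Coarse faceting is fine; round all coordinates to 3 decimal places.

v 1.252 1.672 -0.761
v 0.14 2.428 0.009
v 2.275 3.53 -1.109
v 1.163 4.287 -0.339
v 1.837 1.533 0.219
v 0.725 2.29 0.989
v 2.86 3.392 -0.129
v 1.748 4.148 0.641
v 2.809 -2.082 -0.078
v 3.56 -2.845 -0.287
v 3.881 -2.84 0.849
v 3.131 -2.078 1.058
v 3.858 -2.07 -0.374
v 4.179 -2.066 0.761
v 3.542 -1.303 -0.288
v 3.863 -1.298 0.847
v 2.797 -0.992 -0.079
v 3.118 -0.988 1.057
v 2.059 -1.32 0.131
v 2.38 -1.315 1.267
v 1.761 -2.094 0.219
v 2.082 -2.09 1.354
v 2.077 -2.862 0.133
v 2.398 -2.857 1.268
v 2.822 -3.172 -0.077
v 3.143 -3.168 1.059
v -3.8 1.645 -3.691
v -3.186 2.435 -3.25
v -3.074 0.465 -2.59
v -2.46 1.255 -2.149
v -3.541 1.249 -1.986
v -3.99 1.977 -2.667
v -2.27 0.923 -3.173
v -2.719 1.651 -3.854
v -2.24 1.989 -2.93
v -3.026 2.19 -2.197
v -3.234 0.71 -3.643
v -4.02 0.911 -2.91
v -0.579 -2.224 -3.057
v 0.127 -1.786 -2.431
v -0.975 -1.059 -1.697
v -1.681 -1.496 -2.323
v 0.044 -1.4 -2.938
v -1.057 -0.672 -2.204
v -0.276 -1.328 -3.49
v -1.378 -0.601 -2.757
v -0.713 -1.599 -3.877
v -1.814 -0.871 -3.144
v -1.098 -2.108 -3.951
v -2.199 -1.38 -3.217
v -1.285 -2.661 -3.683
v -2.387 -1.934 -2.949
v -1.203 -3.048 -3.176
v -2.304 -2.32 -2.442
v -0.882 -3.119 -2.623
v -1.984 -2.392 -1.89
v -0.446 -2.849 -2.236
v -1.547 -2.121 -1.503
v -0.061 -2.34 -2.163
v -1.162 -1.612 -1.429
f 2 4 1
f 5 2 1
f 1 4 3
f 3 5 1
f 2 8 4
f 6 2 5
f 6 8 2
f 4 8 3
f 7 5 3
f 3 8 7
f 7 6 5
f 8 6 7
f 10 9 13
f 10 13 11
f 11 13 14
f 11 14 12
f 13 9 15
f 13 15 14
f 14 15 16
f 14 16 12
f 15 9 17
f 15 17 16
f 16 17 18
f 16 18 12
f 17 9 19
f 17 19 18
f 18 19 20
f 18 20 12
f 19 9 21
f 19 21 20
f 20 21 22
f 20 22 12
f 21 9 23
f 21 23 22
f 22 23 24
f 22 24 12
f 23 9 25
f 23 25 24
f 24 25 26
f 24 26 12
f 25 9 10
f 25 10 26
f 26 10 11
f 26 11 12
f 27 38 32
f 27 32 28
f 27 28 34
f 27 34 37
f 27 37 38
f 28 32 36
f 32 38 31
f 38 37 29
f 37 34 33
f 34 28 35
f 30 36 31
f 30 31 29
f 30 29 33
f 30 33 35
f 30 35 36
f 31 36 32
f 29 31 38
f 33 29 37
f 35 33 34
f 36 35 28
f 40 39 43
f 40 43 41
f 41 43 44
f 41 44 42
f 43 39 45
f 43 45 44
f 44 45 46
f 44 46 42
f 45 39 47
f 45 47 46
f 46 47 48
f 46 48 42
f 47 39 49
f 47 49 48
f 48 49 50
f 48 50 42
f 49 39 51
f 49 51 50
f 50 51 52
f 50 52 42
f 51 39 53
f 51 53 52
f 52 53 54
f 52 54 42
f 53 39 55
f 53 55 54
f 54 55 56
f 54 56 42
f 55 39 57
f 55 57 56
f 56 57 58
f 56 58 42
f 57 39 59
f 57 59 58
f 58 59 60
f 58 60 42
f 59 39 40
f 59 40 60
f 60 40 41
f 60 41 42



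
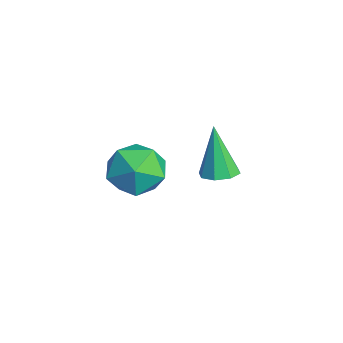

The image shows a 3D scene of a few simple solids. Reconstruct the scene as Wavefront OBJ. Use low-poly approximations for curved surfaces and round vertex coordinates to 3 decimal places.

v -3.317 2.255 -0.803
v -2.63 2.463 -0.588
v -3.943 2.185 1.263
v -2.977 2.911 -0.678
v -3.523 2.975 -0.841
v -3.949 2.617 -0.982
v -4.005 2.047 -1.018
v -3.658 1.598 -0.928
v -3.111 1.535 -0.765
v -2.685 1.893 -0.624
v 0.514 -1.012 3.989
v 1.211 -0.802 3.104
v -0.351 -2.318 2.996
v 0.346 -2.108 2.111
v 0.758 -2.599 3.061
v 1.293 -1.792 3.675
v -0.433 -1.328 2.425
v 0.102 -0.521 3.039
v 0.626 -0.997 2.138
v 1.362 -1.783 2.531
v -0.502 -1.337 3.569
v 0.234 -2.123 3.962
f 2 1 4
f 2 4 3
f 4 1 5
f 4 5 3
f 5 1 6
f 5 6 3
f 6 1 7
f 6 7 3
f 7 1 8
f 7 8 3
f 8 1 9
f 8 9 3
f 9 1 10
f 9 10 3
f 10 1 2
f 10 2 3
f 11 22 16
f 11 16 12
f 11 12 18
f 11 18 21
f 11 21 22
f 12 16 20
f 16 22 15
f 22 21 13
f 21 18 17
f 18 12 19
f 14 20 15
f 14 15 13
f 14 13 17
f 14 17 19
f 14 19 20
f 15 20 16
f 13 15 22
f 17 13 21
f 19 17 18
f 20 19 12



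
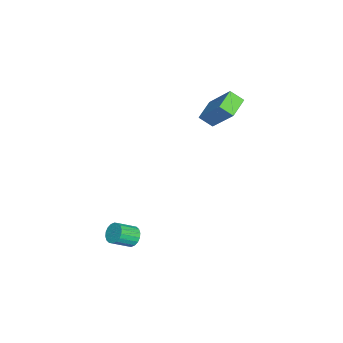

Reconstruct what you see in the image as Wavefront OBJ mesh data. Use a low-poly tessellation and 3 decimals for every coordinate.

v 2.224 -0.217 -4.16
v 2.734 0.002 -4.328
v 3.266 -0.764 -3.708
v 2.756 -0.983 -3.54
v 2.681 0.137 -4.114
v 3.213 -0.629 -3.495
v 2.537 0.203 -3.91
v 3.07 -0.564 -3.291
v 2.332 0.185 -3.755
v 2.864 -0.582 -3.136
v 2.104 0.087 -3.68
v 2.637 -0.679 -3.061
v 1.901 -0.07 -3.701
v 2.434 -0.837 -3.081
v 1.761 -0.257 -3.812
v 2.294 -1.023 -3.192
v 1.714 -0.436 -3.992
v 2.246 -1.202 -3.372
v 1.767 -0.571 -4.205
v 2.299 -1.337 -3.586
v 1.91 -0.636 -4.409
v 2.443 -1.403 -3.79
v 2.116 -0.618 -4.564
v 2.648 -1.385 -3.945
v 2.343 -0.521 -4.639
v 2.876 -1.287 -4.02
v 2.546 -0.363 -4.619
v 3.079 -1.13 -3.999
v 2.686 -0.177 -4.508
v 3.219 -0.943 -3.888
v -4.57 2.381 0.626
v -3.737 3.474 2.147
v -4.515 3.064 0.105
v -3.682 4.156 1.627
v -3.458 2.024 0.273
v -2.625 3.116 1.795
v -3.403 2.706 -0.247
v -2.57 3.799 1.274
f 2 1 5
f 2 5 3
f 3 5 6
f 3 6 4
f 5 1 7
f 5 7 6
f 6 7 8
f 6 8 4
f 7 1 9
f 7 9 8
f 8 9 10
f 8 10 4
f 9 1 11
f 9 11 10
f 10 11 12
f 10 12 4
f 11 1 13
f 11 13 12
f 12 13 14
f 12 14 4
f 13 1 15
f 13 15 14
f 14 15 16
f 14 16 4
f 15 1 17
f 15 17 16
f 16 17 18
f 16 18 4
f 17 1 19
f 17 19 18
f 18 19 20
f 18 20 4
f 19 1 21
f 19 21 20
f 20 21 22
f 20 22 4
f 21 1 23
f 21 23 22
f 22 23 24
f 22 24 4
f 23 1 25
f 23 25 24
f 24 25 26
f 24 26 4
f 25 1 27
f 25 27 26
f 26 27 28
f 26 28 4
f 27 1 29
f 27 29 28
f 28 29 30
f 28 30 4
f 29 1 2
f 29 2 30
f 30 2 3
f 30 3 4
f 32 34 31
f 35 32 31
f 31 34 33
f 33 35 31
f 32 38 34
f 36 32 35
f 36 38 32
f 34 38 33
f 37 35 33
f 33 38 37
f 37 36 35
f 38 36 37



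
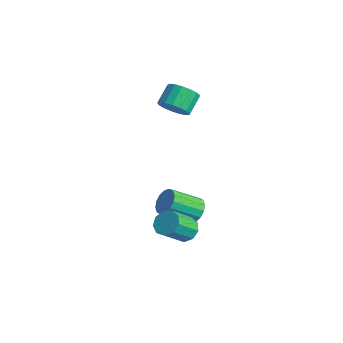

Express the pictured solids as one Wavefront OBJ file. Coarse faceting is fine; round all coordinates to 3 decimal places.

v -3.121 0.848 1.808
v -2.443 0.793 2.266
v -2.881 1.597 3.011
v -3.559 1.652 2.552
v -2.36 1.077 2.008
v -2.798 1.881 2.753
v -2.45 1.309 1.705
v -2.889 2.113 2.45
v -2.695 1.435 1.425
v -3.133 2.239 2.17
v -3.037 1.427 1.233
v -3.475 2.23 1.977
v -3.398 1.286 1.172
v -3.836 2.089 1.917
v -3.696 1.045 1.257
v -4.134 1.848 2.002
v -3.862 0.759 1.468
v -4.3 1.562 2.213
v -3.858 0.493 1.757
v -4.296 1.297 2.502
v -3.686 0.309 2.058
v -4.124 1.112 2.802
v -3.383 0.248 2.301
v -3.822 1.052 3.046
v -3.021 0.325 2.431
v -3.46 1.129 3.176
v -2.682 0.522 2.418
v -3.12 1.325 3.163
v 2.348 -1.695 -2.108
v 2.772 -2.014 -2.549
v 2.996 -3.123 -1.534
v 2.572 -2.805 -1.092
v 3.017 -1.716 -2.277
v 3.24 -2.825 -1.262
v 2.948 -1.408 -1.926
v 3.172 -2.517 -0.91
v 2.599 -1.235 -1.659
v 2.823 -2.344 -0.644
v 2.132 -1.277 -1.603
v 2.356 -2.386 -0.588
v 1.767 -1.515 -1.783
v 1.99 -2.624 -0.768
v 1.673 -1.838 -2.114
v 1.897 -2.947 -1.099
v 1.895 -2.094 -2.443
v 2.119 -3.203 -1.428
v 2.329 -2.163 -2.614
v 2.553 -3.272 -1.599
v 0.219 0.052 -2.894
v 0.853 0.133 -2.543
v 0.516 -1.251 -1.614
v -0.119 -1.332 -1.966
v 0.603 0.33 -2.34
v 0.266 -1.053 -1.411
v 0.25 0.453 -2.285
v -0.087 -0.931 -1.357
v -0.111 0.468 -2.394
v -0.449 -0.915 -1.465
v -0.385 0.372 -2.637
v -0.722 -1.012 -1.708
v -0.496 0.19 -2.948
v -0.833 -1.194 -2.02
v -0.416 -0.029 -3.246
v -0.753 -1.413 -2.317
v -0.166 -0.227 -3.449
v -0.503 -1.61 -2.52
v 0.187 -0.349 -3.503
v -0.15 -1.733 -2.575
v 0.549 -0.365 -3.395
v 0.211 -1.748 -2.466
v 0.822 -0.268 -3.152
v 0.485 -1.652 -2.223
v 0.933 -0.086 -2.84
v 0.596 -1.47 -1.912
f 2 1 5
f 2 5 3
f 3 5 6
f 3 6 4
f 5 1 7
f 5 7 6
f 6 7 8
f 6 8 4
f 7 1 9
f 7 9 8
f 8 9 10
f 8 10 4
f 9 1 11
f 9 11 10
f 10 11 12
f 10 12 4
f 11 1 13
f 11 13 12
f 12 13 14
f 12 14 4
f 13 1 15
f 13 15 14
f 14 15 16
f 14 16 4
f 15 1 17
f 15 17 16
f 16 17 18
f 16 18 4
f 17 1 19
f 17 19 18
f 18 19 20
f 18 20 4
f 19 1 21
f 19 21 20
f 20 21 22
f 20 22 4
f 21 1 23
f 21 23 22
f 22 23 24
f 22 24 4
f 23 1 25
f 23 25 24
f 24 25 26
f 24 26 4
f 25 1 27
f 25 27 26
f 26 27 28
f 26 28 4
f 27 1 2
f 27 2 28
f 28 2 3
f 28 3 4
f 30 29 33
f 30 33 31
f 31 33 34
f 31 34 32
f 33 29 35
f 33 35 34
f 34 35 36
f 34 36 32
f 35 29 37
f 35 37 36
f 36 37 38
f 36 38 32
f 37 29 39
f 37 39 38
f 38 39 40
f 38 40 32
f 39 29 41
f 39 41 40
f 40 41 42
f 40 42 32
f 41 29 43
f 41 43 42
f 42 43 44
f 42 44 32
f 43 29 45
f 43 45 44
f 44 45 46
f 44 46 32
f 45 29 47
f 45 47 46
f 46 47 48
f 46 48 32
f 47 29 30
f 47 30 48
f 48 30 31
f 48 31 32
f 50 49 53
f 50 53 51
f 51 53 54
f 51 54 52
f 53 49 55
f 53 55 54
f 54 55 56
f 54 56 52
f 55 49 57
f 55 57 56
f 56 57 58
f 56 58 52
f 57 49 59
f 57 59 58
f 58 59 60
f 58 60 52
f 59 49 61
f 59 61 60
f 60 61 62
f 60 62 52
f 61 49 63
f 61 63 62
f 62 63 64
f 62 64 52
f 63 49 65
f 63 65 64
f 64 65 66
f 64 66 52
f 65 49 67
f 65 67 66
f 66 67 68
f 66 68 52
f 67 49 69
f 67 69 68
f 68 69 70
f 68 70 52
f 69 49 71
f 69 71 70
f 70 71 72
f 70 72 52
f 71 49 73
f 71 73 72
f 72 73 74
f 72 74 52
f 73 49 50
f 73 50 74
f 74 50 51
f 74 51 52



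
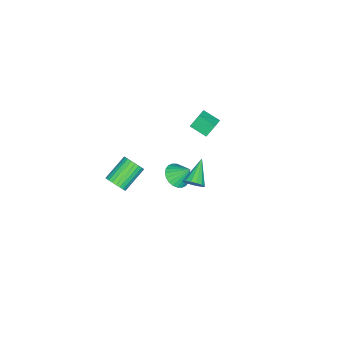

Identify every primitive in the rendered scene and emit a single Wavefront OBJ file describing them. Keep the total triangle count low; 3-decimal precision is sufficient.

v 1.193 1.638 -0.834
v 1.549 1.642 -0.302
v -0.193 1.442 0.094
v 1.469 1.959 -0.354
v 1.315 2.191 -0.534
v 1.129 2.274 -0.795
v 0.96 2.187 -1.067
v 0.853 1.953 -1.276
v 0.838 1.634 -1.366
v 0.918 1.317 -1.314
v 1.071 1.086 -1.133
v 1.258 1.003 -0.872
v 1.427 1.09 -0.601
v 1.533 1.324 -0.392
v 4.638 -1.284 1.041
v 4.995 -0.817 1.341
v 3.678 -0.388 2.239
v 3.322 -0.856 1.939
v 4.9 -0.687 1.14
v 3.584 -0.258 2.038
v 4.766 -0.647 0.924
v 3.449 -0.219 1.822
v 4.612 -0.705 0.726
v 3.295 -0.277 1.623
v 4.462 -0.851 0.576
v 3.145 -0.422 1.473
v 4.339 -1.063 0.496
v 3.022 -0.634 1.394
v 4.262 -1.308 0.5
v 2.945 -0.88 1.397
v 4.241 -1.55 0.586
v 2.925 -1.122 1.483
v 4.282 -1.752 0.741
v 2.965 -1.323 1.639
v 4.376 -1.882 0.942
v 3.06 -1.453 1.84
v 4.511 -1.921 1.158
v 3.194 -1.493 2.056
v 4.665 -1.863 1.357
v 3.348 -1.435 2.254
v 4.815 -1.718 1.507
v 3.498 -1.289 2.404
v 4.938 -1.506 1.586
v 3.621 -1.077 2.484
v 5.015 -1.26 1.583
v 3.698 -0.832 2.48
v 5.035 -1.018 1.497
v 3.719 -0.59 2.394
v -4.157 0.618 -0.393
v -4.173 -0.422 0.071
v -3.355 0.735 -0.105
v -3.371 -0.306 0.36
v -3.789 0.226 -1.26
v -3.805 -0.815 -0.795
v -2.987 0.342 -0.971
v -3.003 -0.698 -0.507
v -1.096 -0.534 -3.363
v -0.638 0.012 -3.807
v -1.124 0.274 -2.397
v -0.942 0.101 -3.89
v -1.269 0.093 -3.893
v -1.571 -0.01 -3.816
v -1.8 -0.192 -3.669
v -1.922 -0.427 -3.476
v -1.918 -0.679 -3.266
v -1.789 -0.908 -3.07
v -1.555 -1.08 -2.919
v -1.251 -1.17 -2.835
v -0.923 -1.162 -2.832
v -0.622 -1.059 -2.91
v -0.393 -0.876 -3.057
v -0.271 -0.641 -3.25
v -0.275 -0.39 -3.46
v -0.403 -0.161 -3.656
f 2 1 4
f 2 4 3
f 4 1 5
f 4 5 3
f 5 1 6
f 5 6 3
f 6 1 7
f 6 7 3
f 7 1 8
f 7 8 3
f 8 1 9
f 8 9 3
f 9 1 10
f 9 10 3
f 10 1 11
f 10 11 3
f 11 1 12
f 11 12 3
f 12 1 13
f 12 13 3
f 13 1 14
f 13 14 3
f 14 1 2
f 14 2 3
f 16 15 19
f 16 19 17
f 17 19 20
f 17 20 18
f 19 15 21
f 19 21 20
f 20 21 22
f 20 22 18
f 21 15 23
f 21 23 22
f 22 23 24
f 22 24 18
f 23 15 25
f 23 25 24
f 24 25 26
f 24 26 18
f 25 15 27
f 25 27 26
f 26 27 28
f 26 28 18
f 27 15 29
f 27 29 28
f 28 29 30
f 28 30 18
f 29 15 31
f 29 31 30
f 30 31 32
f 30 32 18
f 31 15 33
f 31 33 32
f 32 33 34
f 32 34 18
f 33 15 35
f 33 35 34
f 34 35 36
f 34 36 18
f 35 15 37
f 35 37 36
f 36 37 38
f 36 38 18
f 37 15 39
f 37 39 38
f 38 39 40
f 38 40 18
f 39 15 41
f 39 41 40
f 40 41 42
f 40 42 18
f 41 15 43
f 41 43 42
f 42 43 44
f 42 44 18
f 43 15 45
f 43 45 44
f 44 45 46
f 44 46 18
f 45 15 47
f 45 47 46
f 46 47 48
f 46 48 18
f 47 15 16
f 47 16 48
f 48 16 17
f 48 17 18
f 50 52 49
f 53 50 49
f 49 52 51
f 51 53 49
f 50 56 52
f 54 50 53
f 54 56 50
f 52 56 51
f 55 53 51
f 51 56 55
f 55 54 53
f 56 54 55
f 58 57 60
f 58 60 59
f 60 57 61
f 60 61 59
f 61 57 62
f 61 62 59
f 62 57 63
f 62 63 59
f 63 57 64
f 63 64 59
f 64 57 65
f 64 65 59
f 65 57 66
f 65 66 59
f 66 57 67
f 66 67 59
f 67 57 68
f 67 68 59
f 68 57 69
f 68 69 59
f 69 57 70
f 69 70 59
f 70 57 71
f 70 71 59
f 71 57 72
f 71 72 59
f 72 57 73
f 72 73 59
f 73 57 74
f 73 74 59
f 74 57 58
f 74 58 59



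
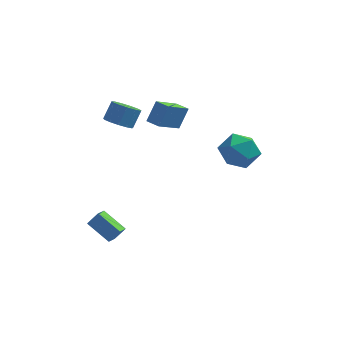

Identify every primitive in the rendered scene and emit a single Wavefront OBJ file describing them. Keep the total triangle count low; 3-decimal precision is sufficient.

v -3.163 1.07 3.194
v -2.615 0.449 3.383
v -2.249 1.068 4.356
v -2.797 1.69 4.166
v -2.379 0.755 3.1
v -2.013 1.374 4.073
v -2.392 1.161 2.846
v -2.027 1.78 3.819
v -2.65 1.538 2.703
v -2.284 2.158 3.676
v -3.071 1.767 2.715
v -2.705 2.386 3.688
v -3.521 1.774 2.88
v -3.155 2.394 3.852
v -3.857 1.558 3.144
v -3.491 2.178 4.116
v -3.973 1.187 3.423
v -3.607 1.807 4.396
v -3.832 0.779 3.63
v -3.466 1.399 4.603
v -3.478 0.463 3.699
v -3.112 1.083 4.671
v -3.024 0.34 3.606
v -2.659 0.96 4.579
v -3.223 -2.391 -3.736
v -4.476 -1.68 -2.953
v -3.026 -1.671 -4.075
v -4.28 -0.959 -3.293
v -2.66 -2.201 -3.007
v -3.914 -1.489 -2.225
v -2.464 -1.48 -3.347
v -3.717 -0.769 -2.564
v 3.795 2.521 1.571
v 4.401 1.565 1.063
v 2.059 1.535 1.357
v 2.665 0.579 0.849
v 2.813 0.838 2.053
v 3.886 1.447 2.186
v 2.574 1.653 0.234
v 3.647 2.262 0.367
v 3.646 1.028 0.237
v 3.794 0.525 1.361
v 2.666 2.575 1.059
v 2.814 2.072 2.183
v -1.028 1.186 3.068
v -0.597 1.805 4.236
v -1.743 1.68 3.07
v -1.313 2.299 4.238
v -0.107 2.521 2.022
v 0.323 3.14 3.19
v -0.823 3.015 2.024
v -0.392 3.634 3.192
f 2 1 5
f 2 5 3
f 3 5 6
f 3 6 4
f 5 1 7
f 5 7 6
f 6 7 8
f 6 8 4
f 7 1 9
f 7 9 8
f 8 9 10
f 8 10 4
f 9 1 11
f 9 11 10
f 10 11 12
f 10 12 4
f 11 1 13
f 11 13 12
f 12 13 14
f 12 14 4
f 13 1 15
f 13 15 14
f 14 15 16
f 14 16 4
f 15 1 17
f 15 17 16
f 16 17 18
f 16 18 4
f 17 1 19
f 17 19 18
f 18 19 20
f 18 20 4
f 19 1 21
f 19 21 20
f 20 21 22
f 20 22 4
f 21 1 23
f 21 23 22
f 22 23 24
f 22 24 4
f 23 1 2
f 23 2 24
f 24 2 3
f 24 3 4
f 26 28 25
f 29 26 25
f 25 28 27
f 27 29 25
f 26 32 28
f 30 26 29
f 30 32 26
f 28 32 27
f 31 29 27
f 27 32 31
f 31 30 29
f 32 30 31
f 33 44 38
f 33 38 34
f 33 34 40
f 33 40 43
f 33 43 44
f 34 38 42
f 38 44 37
f 44 43 35
f 43 40 39
f 40 34 41
f 36 42 37
f 36 37 35
f 36 35 39
f 36 39 41
f 36 41 42
f 37 42 38
f 35 37 44
f 39 35 43
f 41 39 40
f 42 41 34
f 46 48 45
f 49 46 45
f 45 48 47
f 47 49 45
f 46 52 48
f 50 46 49
f 50 52 46
f 48 52 47
f 51 49 47
f 47 52 51
f 51 50 49
f 52 50 51



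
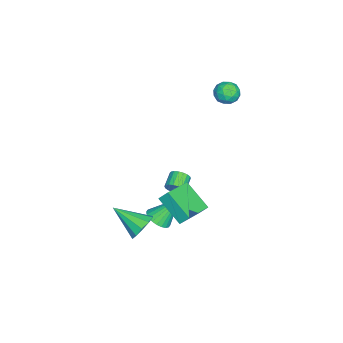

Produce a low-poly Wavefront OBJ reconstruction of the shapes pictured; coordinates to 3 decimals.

v -0.953 -2.401 -3.586
v -0.714 -2.16 -3.067
v -1.667 -2.098 -2.656
v -1.907 -2.339 -3.174
v -0.765 -1.937 -3.22
v -1.719 -1.875 -2.809
v -0.854 -1.805 -3.446
v -1.807 -1.743 -3.035
v -0.963 -1.792 -3.699
v -1.916 -1.73 -3.288
v -1.069 -1.899 -3.93
v -2.023 -1.837 -3.519
v -1.153 -2.105 -4.093
v -2.106 -2.043 -3.681
v -1.197 -2.371 -4.155
v -2.15 -2.309 -3.744
v -1.193 -2.642 -4.104
v -2.146 -2.58 -3.693
v -1.141 -2.865 -3.951
v -2.095 -2.803 -3.54
v -1.053 -2.997 -3.725
v -2.006 -2.935 -3.314
v -0.944 -3.01 -3.472
v -1.897 -2.948 -3.061
v -0.837 -2.903 -3.241
v -1.791 -2.841 -2.83
v -0.754 -2.697 -3.079
v -1.707 -2.635 -2.667
v -0.71 -2.431 -3.016
v -1.663 -2.369 -2.605
v -4.312 0.443 3.181
v -3.579 0.453 3.548
v -4.061 -0.773 2.712
v -3.328 -0.763 3.079
v -4.012 -0.801 3.53
v -4.167 -0.05 3.82
v -3.473 -0.27 2.44
v -3.628 0.481 2.73
v -3.06 0.012 3.09
v -3.393 -0.316 3.764
v -4.247 -0.004 2.496
v -4.58 -0.332 3.17
v -3.967 0.555 3.405
v -3.673 -0.875 2.855
v -4.075 -0.897 3.12
v -3.644 -0.892 3.335
v -4.313 0.259 3.565
v -3.882 0.265 3.781
v -4.137 -0.472 3.771
v -3.758 -0.585 2.479
v -3.327 -0.579 2.695
v -3.996 0.572 2.925
v -3.565 0.577 3.14
v -3.503 0.152 2.489
v -3.231 0.301 3.352
v -3.084 -0.414 3.077
v -3.17 -0.124 2.701
v -3.261 0.318 2.871
v -3.427 0.108 3.748
v -3.28 -0.607 3.473
v -3.682 -0.629 3.738
v -3.773 -0.187 3.908
v -3.123 -0.151 3.479
v -4.36 0.287 2.787
v -4.213 -0.428 2.512
v -3.867 -0.133 2.352
v -3.958 0.309 2.522
v -4.556 0.094 3.183
v -4.409 -0.621 2.908
v -4.379 -0.638 3.389
v -4.47 -0.196 3.559
v -4.517 -0.169 2.781
v 3.782 -2.94 -2.874
v 4.112 -3.427 -3.595
v 3.478 -4.7 -1.826
v 4.554 -3.298 -3.25
v 4.701 -3.033 -2.762
v 4.497 -2.732 -2.316
v 4.02 -2.511 -2.084
v 3.453 -2.454 -2.153
v 3.011 -2.583 -2.497
v 2.864 -2.848 -2.985
v 3.068 -3.148 -3.431
v 3.544 -3.369 -3.664
v 2.011 -1.443 -0.636
v 2.011 -0.921 0.009
v 2.829 -0.049 -1.763
v 2.829 0.473 -1.117
v 3.731 -2.053 -0.143
v 3.731 -1.531 0.503
v 4.549 -0.659 -1.269
v 4.549 -0.137 -0.624
v 0.988 -2.846 -4.629
v 1.556 -2.271 -4.818
v 0.412 -1.754 -3.031
v 1.299 -2.163 -4.984
v 0.995 -2.159 -5.096
v 0.69 -2.26 -5.137
v 0.431 -2.45 -5.1
v 0.256 -2.701 -4.992
v 0.192 -2.973 -4.829
v 0.25 -3.226 -4.636
v 0.42 -3.421 -4.441
v 0.677 -3.529 -4.275
v 0.981 -3.533 -4.163
v 1.286 -3.432 -4.122
v 1.545 -3.242 -4.158
v 1.72 -2.991 -4.266
v 1.783 -2.719 -4.43
v 1.726 -2.466 -4.623
f 2 1 5
f 2 5 3
f 3 5 6
f 3 6 4
f 5 1 7
f 5 7 6
f 6 7 8
f 6 8 4
f 7 1 9
f 7 9 8
f 8 9 10
f 8 10 4
f 9 1 11
f 9 11 10
f 10 11 12
f 10 12 4
f 11 1 13
f 11 13 12
f 12 13 14
f 12 14 4
f 13 1 15
f 13 15 14
f 14 15 16
f 14 16 4
f 15 1 17
f 15 17 16
f 16 17 18
f 16 18 4
f 17 1 19
f 17 19 18
f 18 19 20
f 18 20 4
f 19 1 21
f 19 21 20
f 20 21 22
f 20 22 4
f 21 1 23
f 21 23 22
f 22 23 24
f 22 24 4
f 23 1 25
f 23 25 24
f 24 25 26
f 24 26 4
f 25 1 27
f 25 27 26
f 26 27 28
f 26 28 4
f 27 1 29
f 27 29 28
f 28 29 30
f 28 30 4
f 29 1 2
f 29 2 30
f 30 2 3
f 30 3 4
f 31 68 47
f 68 42 71
f 47 71 36
f 68 71 47
f 31 47 43
f 47 36 48
f 43 48 32
f 47 48 43
f 31 43 52
f 43 32 53
f 52 53 38
f 43 53 52
f 31 52 64
f 52 38 67
f 64 67 41
f 52 67 64
f 31 64 68
f 64 41 72
f 68 72 42
f 64 72 68
f 32 48 59
f 48 36 62
f 59 62 40
f 48 62 59
f 36 71 49
f 71 42 70
f 49 70 35
f 71 70 49
f 42 72 69
f 72 41 65
f 69 65 33
f 72 65 69
f 41 67 66
f 67 38 54
f 66 54 37
f 67 54 66
f 38 53 58
f 53 32 55
f 58 55 39
f 53 55 58
f 34 60 46
f 60 40 61
f 46 61 35
f 60 61 46
f 34 46 44
f 46 35 45
f 44 45 33
f 46 45 44
f 34 44 51
f 44 33 50
f 51 50 37
f 44 50 51
f 34 51 56
f 51 37 57
f 56 57 39
f 51 57 56
f 34 56 60
f 56 39 63
f 60 63 40
f 56 63 60
f 35 61 49
f 61 40 62
f 49 62 36
f 61 62 49
f 33 45 69
f 45 35 70
f 69 70 42
f 45 70 69
f 37 50 66
f 50 33 65
f 66 65 41
f 50 65 66
f 39 57 58
f 57 37 54
f 58 54 38
f 57 54 58
f 40 63 59
f 63 39 55
f 59 55 32
f 63 55 59
f 74 73 76
f 74 76 75
f 76 73 77
f 76 77 75
f 77 73 78
f 77 78 75
f 78 73 79
f 78 79 75
f 79 73 80
f 79 80 75
f 80 73 81
f 80 81 75
f 81 73 82
f 81 82 75
f 82 73 83
f 82 83 75
f 83 73 84
f 83 84 75
f 84 73 74
f 84 74 75
f 86 88 85
f 89 86 85
f 85 88 87
f 87 89 85
f 86 92 88
f 90 86 89
f 90 92 86
f 88 92 87
f 91 89 87
f 87 92 91
f 91 90 89
f 92 90 91
f 94 93 96
f 94 96 95
f 96 93 97
f 96 97 95
f 97 93 98
f 97 98 95
f 98 93 99
f 98 99 95
f 99 93 100
f 99 100 95
f 100 93 101
f 100 101 95
f 101 93 102
f 101 102 95
f 102 93 103
f 102 103 95
f 103 93 104
f 103 104 95
f 104 93 105
f 104 105 95
f 105 93 106
f 105 106 95
f 106 93 107
f 106 107 95
f 107 93 108
f 107 108 95
f 108 93 109
f 108 109 95
f 109 93 110
f 109 110 95
f 110 93 94
f 110 94 95



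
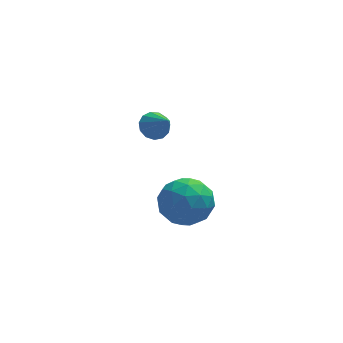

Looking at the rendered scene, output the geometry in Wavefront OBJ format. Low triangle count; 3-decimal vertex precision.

v -3.994 -0.976 -1.765
v -3.397 -0.286 -1.163
v -2.843 -2.274 -1.417
v -2.246 -1.584 -0.815
v -3.232 -1.903 -0.465
v -3.943 -1.101 -0.68
v -2.297 -1.459 -1.9
v -3.008 -0.657 -2.115
v -2.348 -0.584 -1.246
v -2.926 -0.859 -0.359
v -3.314 -1.701 -2.221
v -3.892 -1.976 -1.334
v -3.796 -0.517 -1.495
v -2.444 -2.043 -1.085
v -3.023 -2.231 -0.88
v -2.673 -1.825 -0.526
v -4.117 -0.996 -1.211
v -3.767 -0.59 -0.857
v -3.67 -1.541 -0.447
v -2.473 -1.97 -1.723
v -2.123 -1.564 -1.369
v -3.567 -0.735 -2.054
v -3.217 -0.329 -1.7
v -2.57 -1.019 -2.133
v -2.829 -0.287 -1.189
v -2.153 -1.05 -0.984
v -2.182 -0.976 -1.622
v -2.6 -0.505 -1.749
v -3.169 -0.448 -0.668
v -2.493 -1.211 -0.463
v -3.072 -1.399 -0.258
v -3.49 -0.927 -0.384
v -2.553 -0.624 -0.717
v -3.747 -1.349 -2.117
v -3.071 -2.112 -1.912
v -2.75 -1.633 -2.196
v -3.168 -1.161 -2.322
v -4.087 -1.51 -1.596
v -3.411 -2.273 -1.391
v -3.64 -2.055 -0.831
v -4.058 -1.584 -0.958
v -3.687 -1.936 -1.863
v -3.801 3.329 -0.598
v -3.309 3.731 -0.463
v -3.319 2.431 0.318
v -3.581 3.819 -0.233
v -3.922 3.752 -0.12
v -4.225 3.55 -0.158
v -4.394 3.277 -0.336
v -4.374 3.022 -0.597
v -4.172 2.863 -0.859
v -3.853 2.852 -1.037
v -3.517 2.993 -1.077
v -3.271 3.24 -0.964
v -3.194 3.515 -0.735
f 1 38 17
f 38 12 41
f 17 41 6
f 38 41 17
f 1 17 13
f 17 6 18
f 13 18 2
f 17 18 13
f 1 13 22
f 13 2 23
f 22 23 8
f 13 23 22
f 1 22 34
f 22 8 37
f 34 37 11
f 22 37 34
f 1 34 38
f 34 11 42
f 38 42 12
f 34 42 38
f 2 18 29
f 18 6 32
f 29 32 10
f 18 32 29
f 6 41 19
f 41 12 40
f 19 40 5
f 41 40 19
f 12 42 39
f 42 11 35
f 39 35 3
f 42 35 39
f 11 37 36
f 37 8 24
f 36 24 7
f 37 24 36
f 8 23 28
f 23 2 25
f 28 25 9
f 23 25 28
f 4 30 16
f 30 10 31
f 16 31 5
f 30 31 16
f 4 16 14
f 16 5 15
f 14 15 3
f 16 15 14
f 4 14 21
f 14 3 20
f 21 20 7
f 14 20 21
f 4 21 26
f 21 7 27
f 26 27 9
f 21 27 26
f 4 26 30
f 26 9 33
f 30 33 10
f 26 33 30
f 5 31 19
f 31 10 32
f 19 32 6
f 31 32 19
f 3 15 39
f 15 5 40
f 39 40 12
f 15 40 39
f 7 20 36
f 20 3 35
f 36 35 11
f 20 35 36
f 9 27 28
f 27 7 24
f 28 24 8
f 27 24 28
f 10 33 29
f 33 9 25
f 29 25 2
f 33 25 29
f 44 43 46
f 44 46 45
f 46 43 47
f 46 47 45
f 47 43 48
f 47 48 45
f 48 43 49
f 48 49 45
f 49 43 50
f 49 50 45
f 50 43 51
f 50 51 45
f 51 43 52
f 51 52 45
f 52 43 53
f 52 53 45
f 53 43 54
f 53 54 45
f 54 43 55
f 54 55 45
f 55 43 44
f 55 44 45



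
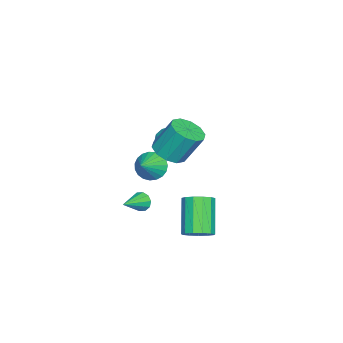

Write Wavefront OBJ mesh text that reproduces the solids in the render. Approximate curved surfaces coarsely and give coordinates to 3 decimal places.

v 3.305 0.712 1.212
v 3.714 0.044 1.634
v 3.543 0.9 3.151
v 3.135 1.568 2.728
v 4.098 0.404 1.474
v 3.927 1.26 2.991
v 4.179 0.882 1.214
v 4.009 1.737 2.731
v 3.926 1.294 0.953
v 3.756 2.15 2.47
v 3.437 1.485 0.79
v 3.266 2.341 2.307
v 2.897 1.38 0.789
v 2.726 2.236 2.306
v 2.513 1.02 0.949
v 2.342 1.876 2.466
v 2.431 0.543 1.209
v 2.261 1.398 2.726
v 2.684 0.13 1.47
v 2.514 0.986 2.987
v 3.174 -0.061 1.633
v 3.003 0.795 3.15
v -0.808 -0.413 -0.137
v -0.319 -0.012 0.45
v 0.319 -0.628 -0.93
v 0.808 -0.227 -0.343
v 0.46 -0.995 -0.162
v -0.237 -0.862 0.328
v 0.237 0.222 -0.808
v -0.46 0.355 -0.318
v 0.327 0.38 0.035
v 0.464 -0.372 0.434
v -0.464 -0.268 -0.914
v -0.327 -1.02 -0.515
v -0.663 -0.194 0.226
v 0.663 -0.446 -0.706
v 0.458 -0.897 -0.599
v 0.745 -0.662 -0.255
v -0.614 -0.693 0.154
v -0.327 -0.457 0.499
v 0.131 -1.035 0.14
v 0.327 -0.183 -0.979
v 0.614 0.053 -0.634
v -0.745 0.022 -0.225
v -0.458 0.257 0.119
v -0.131 0.395 -0.62
v 0.004 0.272 0.327
v 0.667 0.146 -0.139
v 0.331 0.41 -0.412
v -0.078 0.488 -0.124
v 0.085 -0.169 0.562
v 0.748 -0.296 0.096
v 0.543 -0.747 0.202
v 0.133 -0.669 0.49
v 0.465 0.061 0.318
v -0.748 -0.344 -0.576
v -0.085 -0.471 -1.042
v -0.133 0.029 -0.97
v -0.543 0.107 -0.682
v -0.667 -0.786 -0.341
v -0.004 -0.912 -0.807
v 0.078 -1.128 -0.356
v -0.331 -1.05 -0.068
v -0.465 -0.701 -0.798
v 1.134 -1.44 -4.021
v 1.399 -1.134 -4.423
v 2.446 -1.86 -3.479
v 1.349 -0.926 -4.143
v 1.218 -0.914 -3.816
v 1.055 -1.103 -3.568
v 0.922 -1.421 -3.492
v 0.87 -1.745 -3.619
v 0.919 -1.953 -3.899
v 1.05 -1.965 -4.226
v 1.214 -1.776 -4.474
v 1.347 -1.459 -4.55
v 3.994 2.348 -3.545
v 4.592 2.3 -3.063
v 3.325 1.884 -1.532
v 2.726 1.932 -2.015
v 4.463 2.714 -3.057
v 3.196 2.298 -1.527
v 4.185 3.012 -3.206
v 2.918 2.596 -1.676
v 3.846 3.099 -3.463
v 2.579 2.683 -1.932
v 3.554 2.948 -3.746
v 2.287 2.532 -2.215
v 3.402 2.606 -3.965
v 2.135 2.19 -2.435
v 3.437 2.182 -4.051
v 2.17 1.766 -2.521
v 3.649 1.811 -3.976
v 2.382 1.395 -2.446
v 3.971 1.61 -3.765
v 2.703 1.194 -2.234
v 4.299 1.644 -3.484
v 3.032 1.228 -1.953
v 4.531 1.901 -3.222
v 3.264 1.485 -1.692
v 2.981 -0.26 -0.144
v 3.405 -0.17 -0.828
v 4.079 -0.36 0.524
v 3.371 0.149 -0.724
v 3.269 0.397 -0.52
v 3.118 0.531 -0.251
v 2.943 0.529 0.037
v 2.774 0.39 0.293
v 2.641 0.139 0.474
v 2.567 -0.181 0.548
v 2.564 -0.514 0.502
v 2.633 -0.804 0.345
v 2.762 -1 0.103
v 2.929 -1.067 -0.182
v 3.105 -0.995 -0.46
v 3.259 -0.796 -0.683
v 3.365 -0.504 -0.814
f 2 1 5
f 2 5 3
f 3 5 6
f 3 6 4
f 5 1 7
f 5 7 6
f 6 7 8
f 6 8 4
f 7 1 9
f 7 9 8
f 8 9 10
f 8 10 4
f 9 1 11
f 9 11 10
f 10 11 12
f 10 12 4
f 11 1 13
f 11 13 12
f 12 13 14
f 12 14 4
f 13 1 15
f 13 15 14
f 14 15 16
f 14 16 4
f 15 1 17
f 15 17 16
f 16 17 18
f 16 18 4
f 17 1 19
f 17 19 18
f 18 19 20
f 18 20 4
f 19 1 21
f 19 21 20
f 20 21 22
f 20 22 4
f 21 1 2
f 21 2 22
f 22 2 3
f 22 3 4
f 23 60 39
f 60 34 63
f 39 63 28
f 60 63 39
f 23 39 35
f 39 28 40
f 35 40 24
f 39 40 35
f 23 35 44
f 35 24 45
f 44 45 30
f 35 45 44
f 23 44 56
f 44 30 59
f 56 59 33
f 44 59 56
f 23 56 60
f 56 33 64
f 60 64 34
f 56 64 60
f 24 40 51
f 40 28 54
f 51 54 32
f 40 54 51
f 28 63 41
f 63 34 62
f 41 62 27
f 63 62 41
f 34 64 61
f 64 33 57
f 61 57 25
f 64 57 61
f 33 59 58
f 59 30 46
f 58 46 29
f 59 46 58
f 30 45 50
f 45 24 47
f 50 47 31
f 45 47 50
f 26 52 38
f 52 32 53
f 38 53 27
f 52 53 38
f 26 38 36
f 38 27 37
f 36 37 25
f 38 37 36
f 26 36 43
f 36 25 42
f 43 42 29
f 36 42 43
f 26 43 48
f 43 29 49
f 48 49 31
f 43 49 48
f 26 48 52
f 48 31 55
f 52 55 32
f 48 55 52
f 27 53 41
f 53 32 54
f 41 54 28
f 53 54 41
f 25 37 61
f 37 27 62
f 61 62 34
f 37 62 61
f 29 42 58
f 42 25 57
f 58 57 33
f 42 57 58
f 31 49 50
f 49 29 46
f 50 46 30
f 49 46 50
f 32 55 51
f 55 31 47
f 51 47 24
f 55 47 51
f 66 65 68
f 66 68 67
f 68 65 69
f 68 69 67
f 69 65 70
f 69 70 67
f 70 65 71
f 70 71 67
f 71 65 72
f 71 72 67
f 72 65 73
f 72 73 67
f 73 65 74
f 73 74 67
f 74 65 75
f 74 75 67
f 75 65 76
f 75 76 67
f 76 65 66
f 76 66 67
f 78 77 81
f 78 81 79
f 79 81 82
f 79 82 80
f 81 77 83
f 81 83 82
f 82 83 84
f 82 84 80
f 83 77 85
f 83 85 84
f 84 85 86
f 84 86 80
f 85 77 87
f 85 87 86
f 86 87 88
f 86 88 80
f 87 77 89
f 87 89 88
f 88 89 90
f 88 90 80
f 89 77 91
f 89 91 90
f 90 91 92
f 90 92 80
f 91 77 93
f 91 93 92
f 92 93 94
f 92 94 80
f 93 77 95
f 93 95 94
f 94 95 96
f 94 96 80
f 95 77 97
f 95 97 96
f 96 97 98
f 96 98 80
f 97 77 99
f 97 99 98
f 98 99 100
f 98 100 80
f 99 77 78
f 99 78 100
f 100 78 79
f 100 79 80
f 102 101 104
f 102 104 103
f 104 101 105
f 104 105 103
f 105 101 106
f 105 106 103
f 106 101 107
f 106 107 103
f 107 101 108
f 107 108 103
f 108 101 109
f 108 109 103
f 109 101 110
f 109 110 103
f 110 101 111
f 110 111 103
f 111 101 112
f 111 112 103
f 112 101 113
f 112 113 103
f 113 101 114
f 113 114 103
f 114 101 115
f 114 115 103
f 115 101 116
f 115 116 103
f 116 101 117
f 116 117 103
f 117 101 102
f 117 102 103

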